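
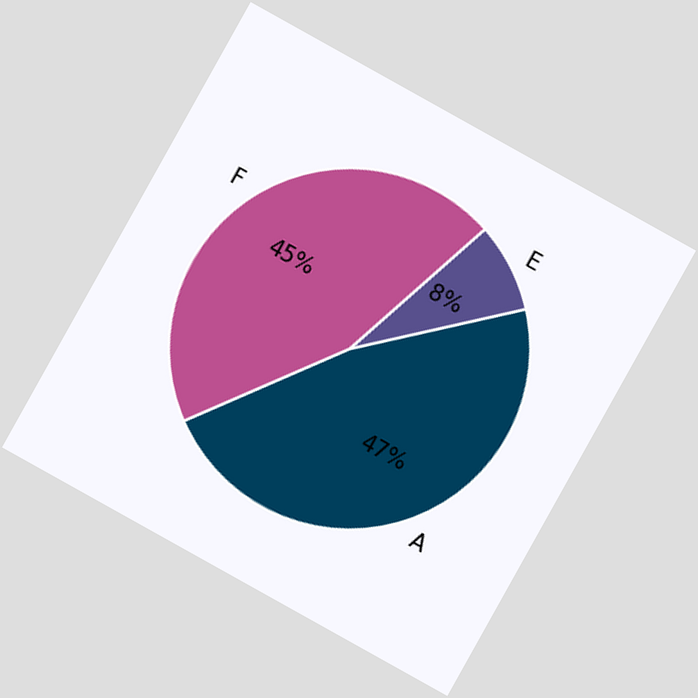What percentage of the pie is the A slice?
The chart is tilted about 29° clockwise. The A slice takes up 47% of the pie.

47%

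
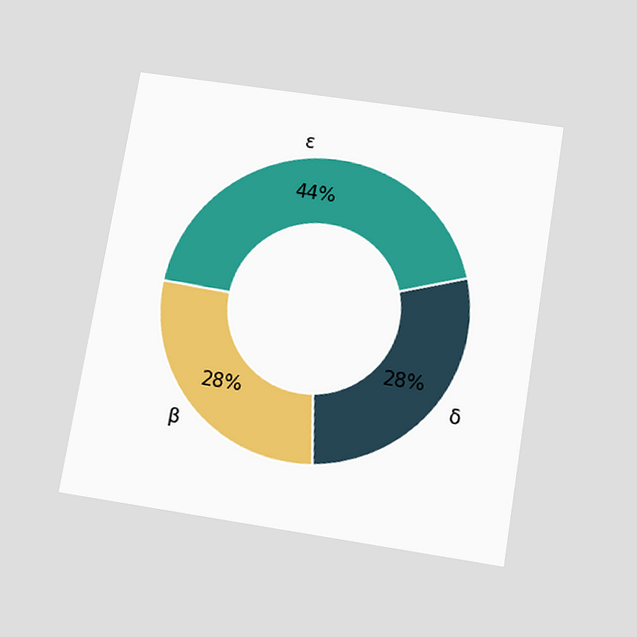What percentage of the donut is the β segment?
28%

The chart is tilted about 9° clockwise and viewed slightly from below. The β segment takes up 28% of the ring.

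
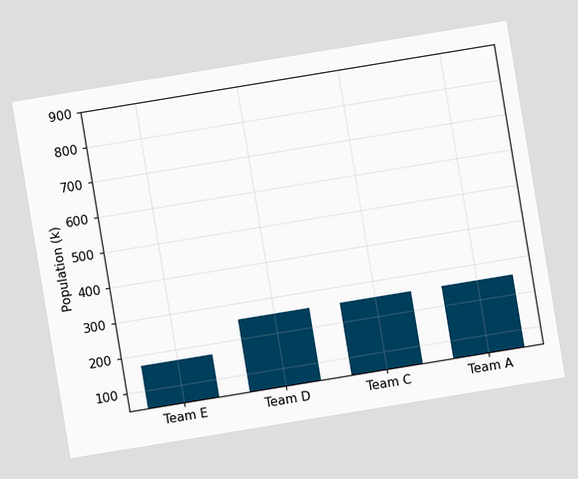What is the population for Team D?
255k

The chart is tilted about 9° counter-clockwise. Reading along the chart's y-axis, the Team D bar reaches 255k.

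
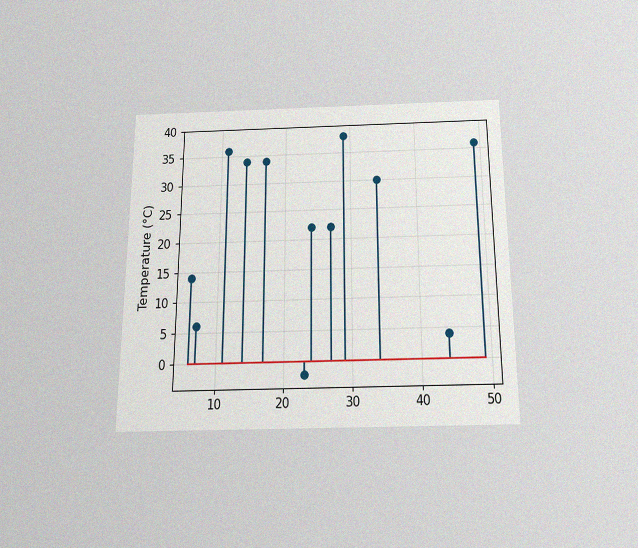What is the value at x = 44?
4°C

The chart is viewed slightly from below, with some photo noise. The stem at x=44 reaches 4°C.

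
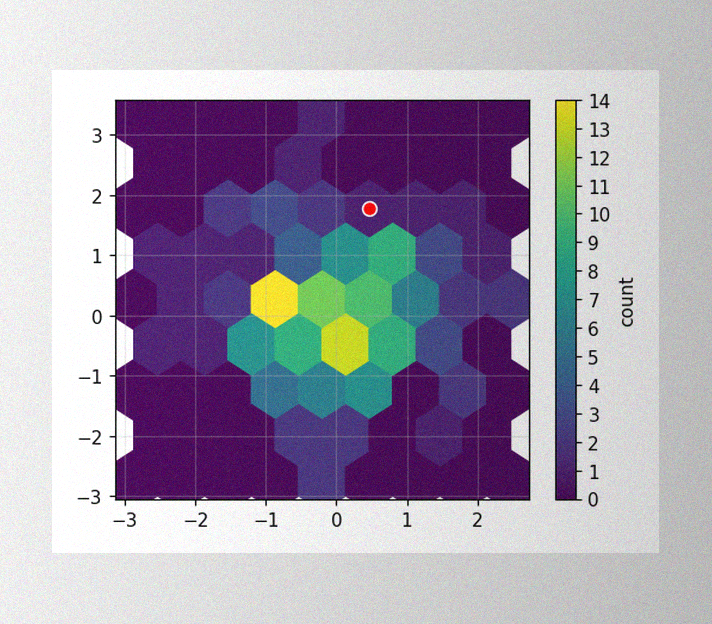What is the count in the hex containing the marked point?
1

The image has some photo noise and uneven lighting. The marked hex reads 1 on the colorbar.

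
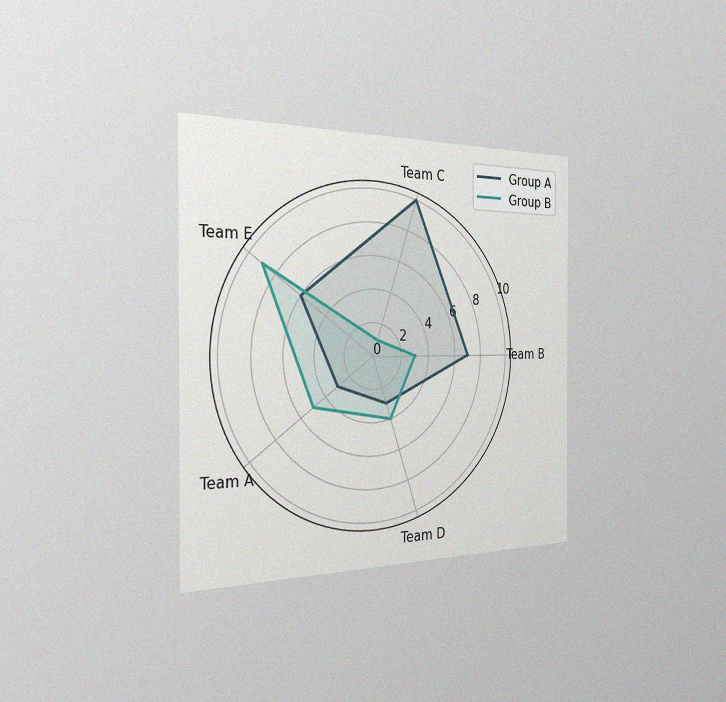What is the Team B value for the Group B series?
The chart is viewed slightly from the left, with some photo noise. On the Team B axis, Group B reaches 3.

3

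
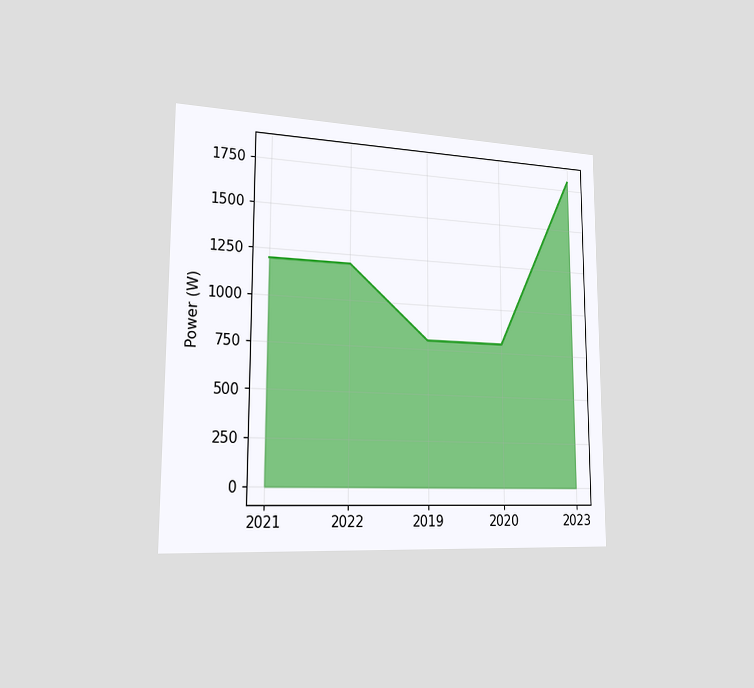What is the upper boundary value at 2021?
1200W

The chart is viewed slightly from the left. At 2021 the upper boundary is at 1200W.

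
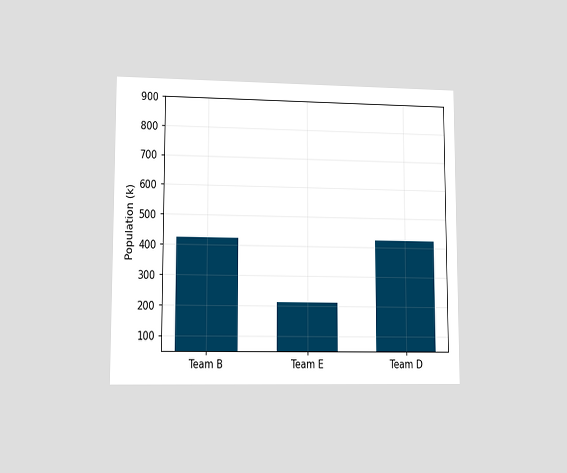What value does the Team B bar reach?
424k

The chart is viewed at a slight angle. Reading along the chart's y-axis, the Team B bar reaches 424k.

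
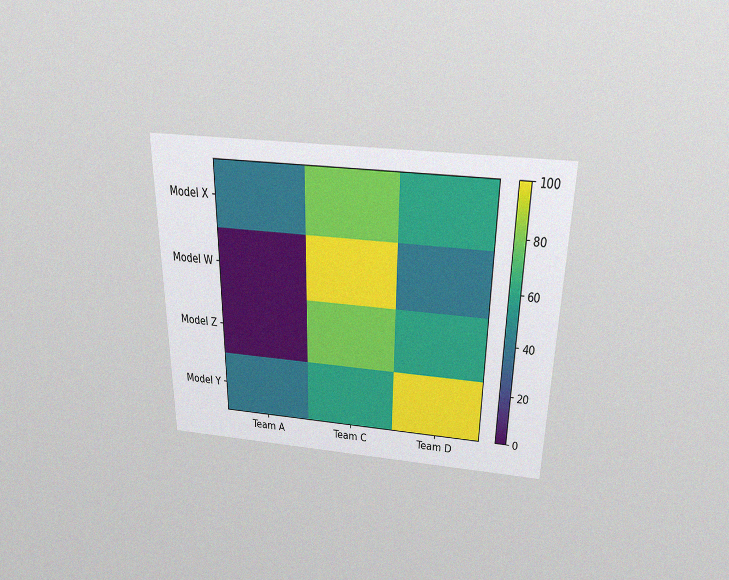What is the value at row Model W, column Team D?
The chart is viewed slightly from above, with some photo noise. Matching cell (Model W, Team D) against the colorbar gives 40.

40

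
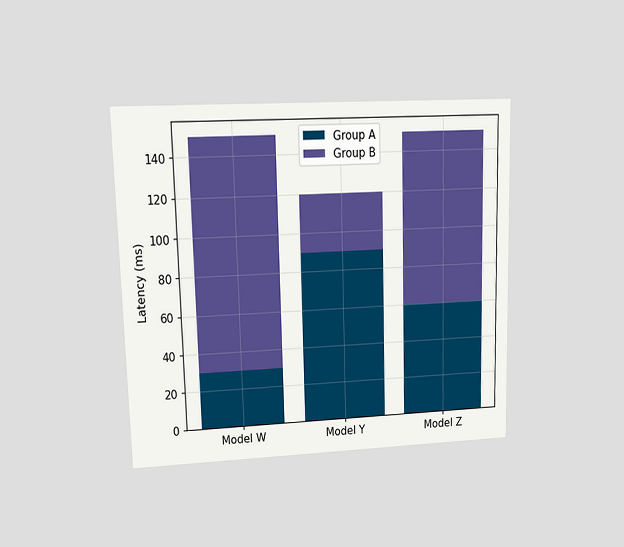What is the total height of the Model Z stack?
150ms

The chart is viewed at a slight angle. The Model Z stack's top reaches 150ms on the y-axis.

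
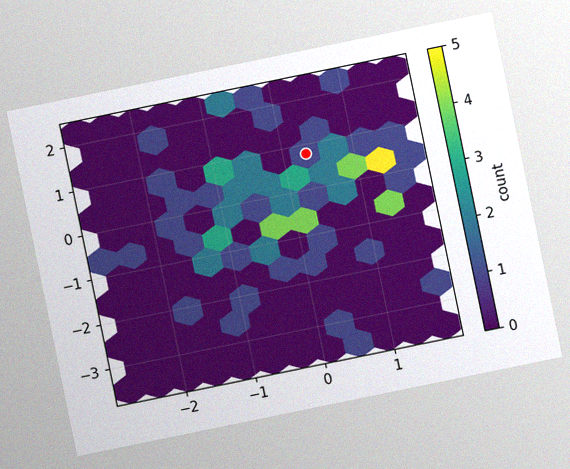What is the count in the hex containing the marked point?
1

The chart is tilted about 12° counter-clockwise, with some photo noise. The marked hex reads 1 on the colorbar.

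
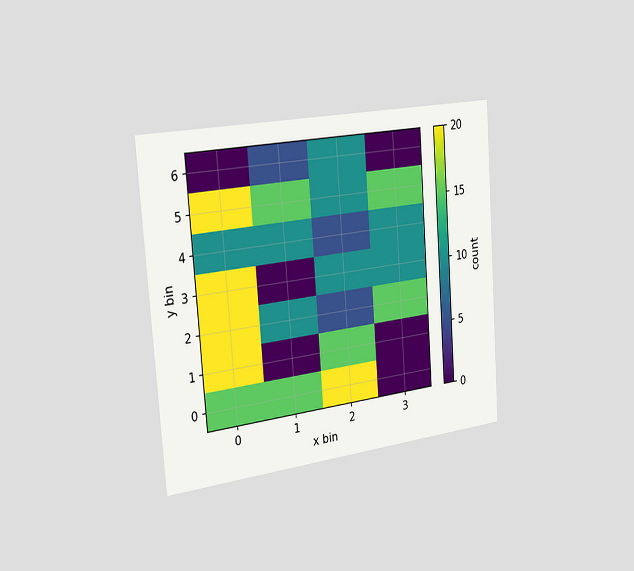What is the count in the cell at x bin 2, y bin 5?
10

The chart is tilted about 4° counter-clockwise and viewed slightly from the left. Matching the cell (2, 5) against the colorbar gives 10.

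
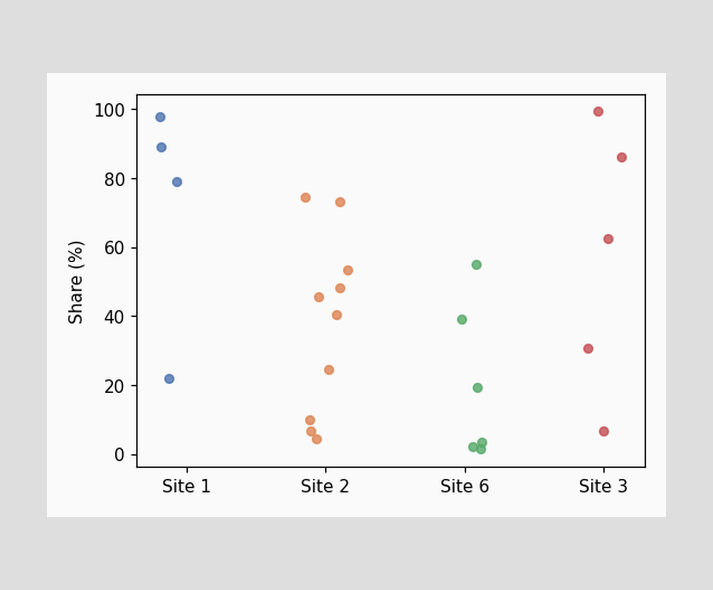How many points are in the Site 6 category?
6

Counting the markers in the Site 6 column gives 6.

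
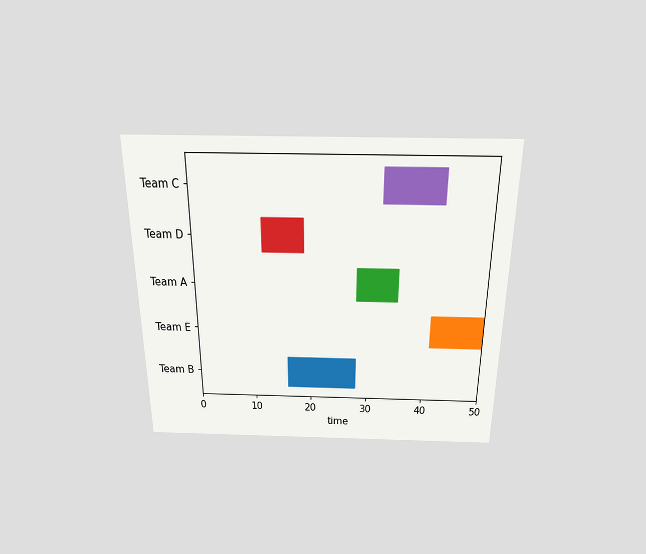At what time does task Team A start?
28

The chart is viewed slightly from above. The Team A bar begins at t=28.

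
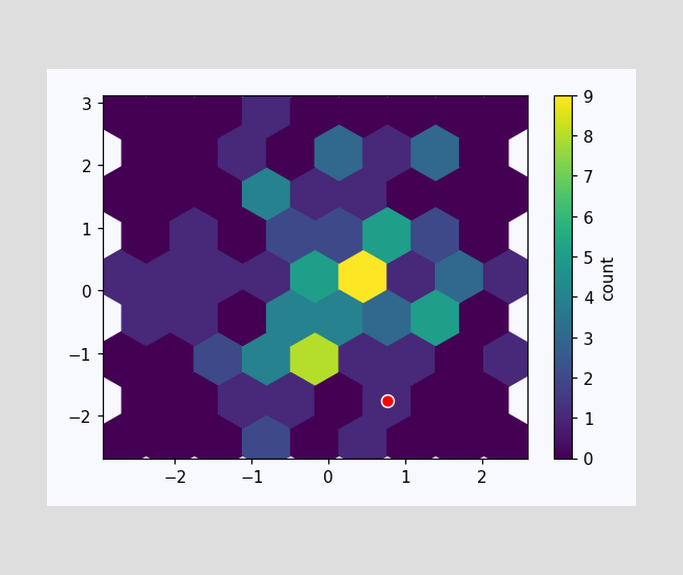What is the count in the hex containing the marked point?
1

The marked hex reads 1 on the colorbar.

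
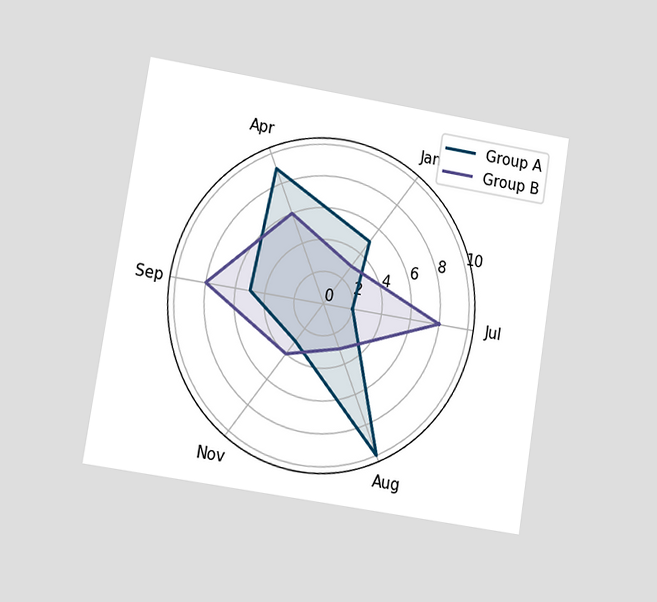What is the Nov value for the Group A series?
The chart is tilted about 9° clockwise and viewed at a slight angle. On the Nov axis, Group A reaches 3.

3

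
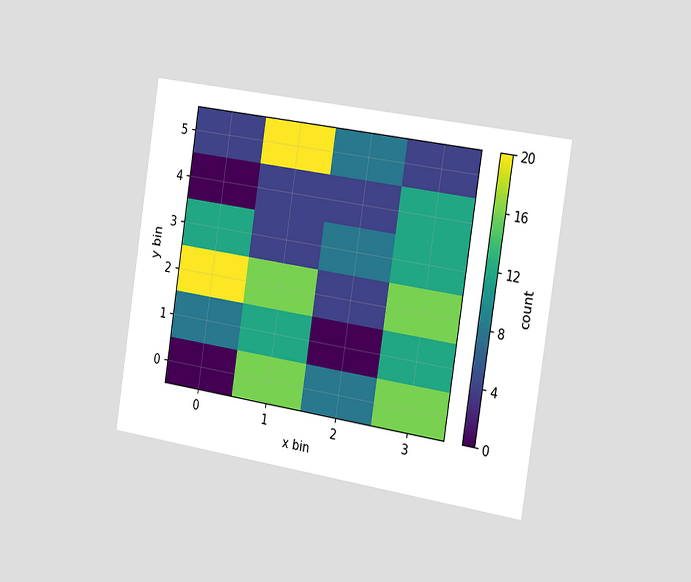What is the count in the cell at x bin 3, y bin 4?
12

The chart is tilted about 9° clockwise and viewed slightly from the right. Matching the cell (3, 4) against the colorbar gives 12.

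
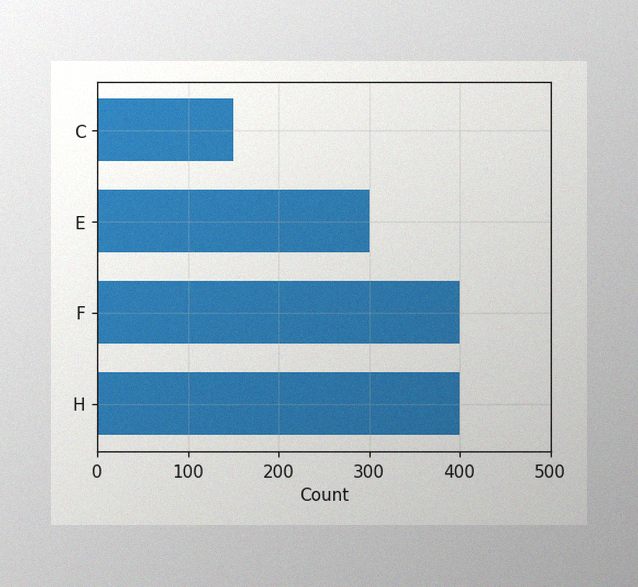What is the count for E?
The image has some photo noise and uneven lighting. Reading along the chart's x-axis, the E bar reaches 300.

300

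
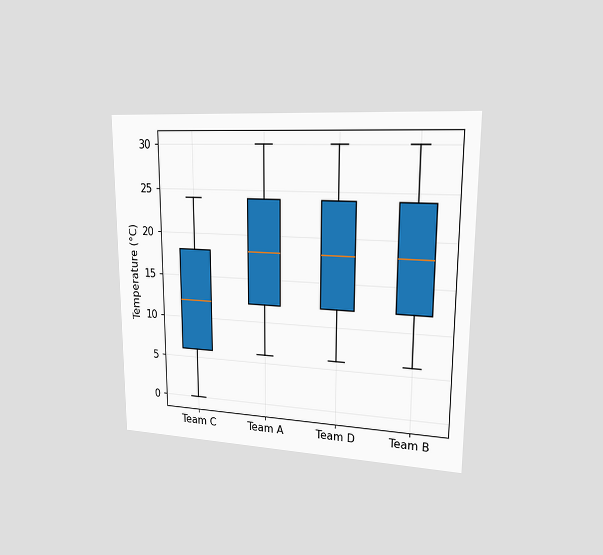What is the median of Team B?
18°C

The chart is viewed slightly from the right. The median line in the Team B box sits at 18°C.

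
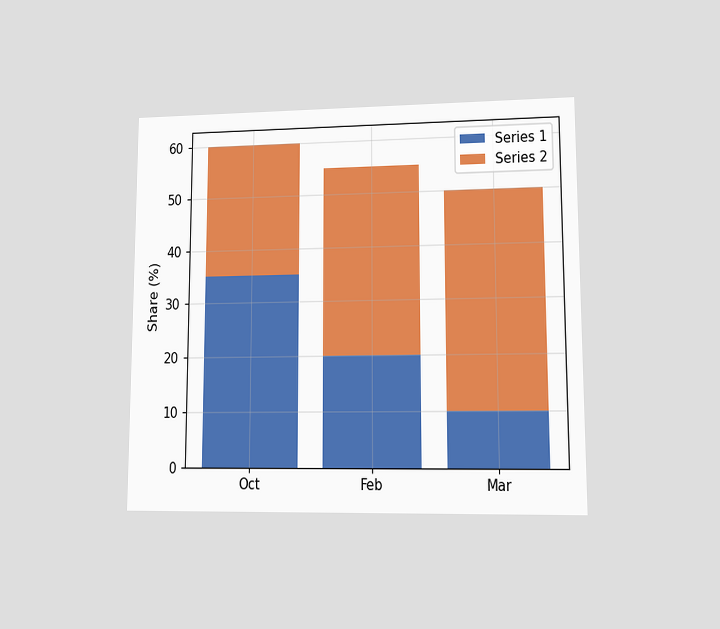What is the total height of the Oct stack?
60%

The chart is viewed at a slight angle. The Oct stack's top reaches 60% on the y-axis.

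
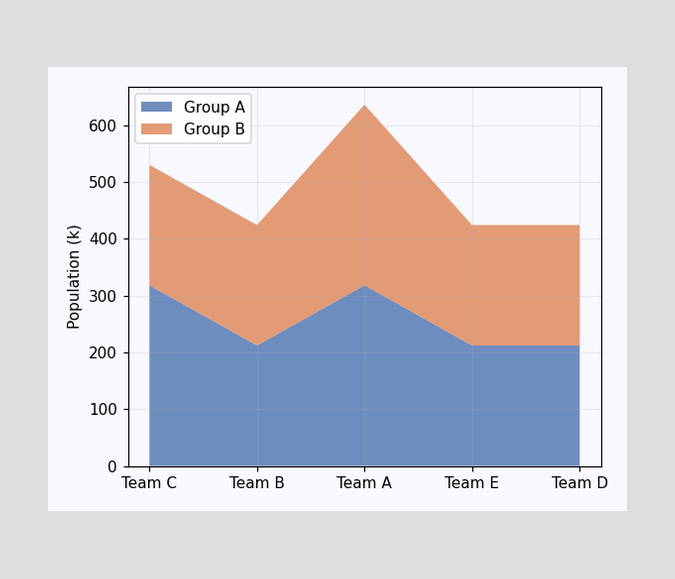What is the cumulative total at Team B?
424k

The stacked total at Team B reaches 424k.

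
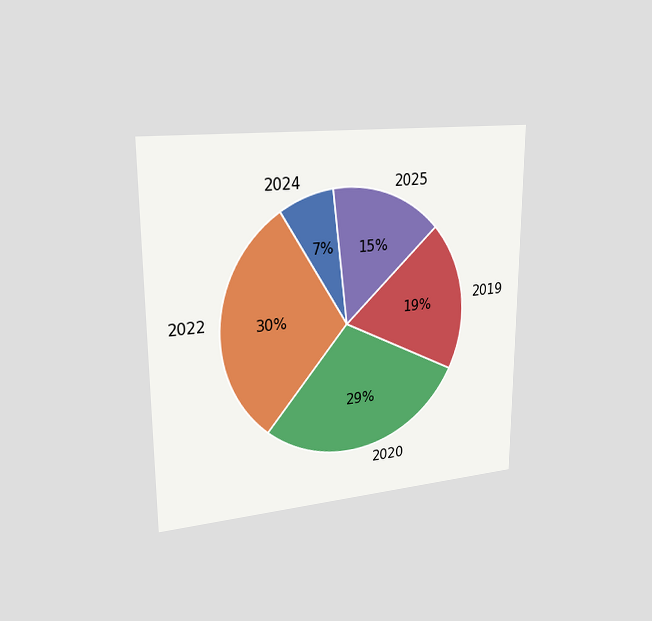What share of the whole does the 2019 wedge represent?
19%

The chart is viewed slightly from the left. The 2019 slice takes up 19% of the pie.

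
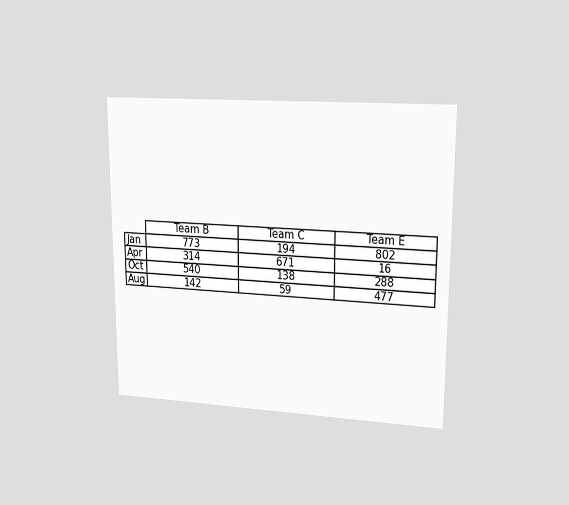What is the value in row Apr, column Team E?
The chart is viewed at a slight angle. The (Apr, Team E) cell reads 16.

16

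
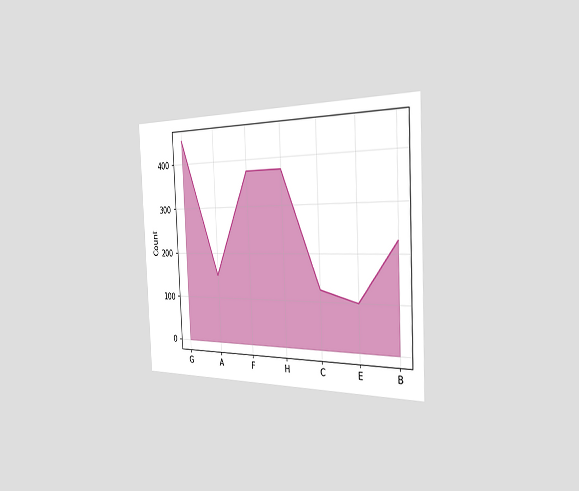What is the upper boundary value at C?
125

The chart is tilted about 3° counter-clockwise and viewed slightly from the right. At C the upper boundary is at 125.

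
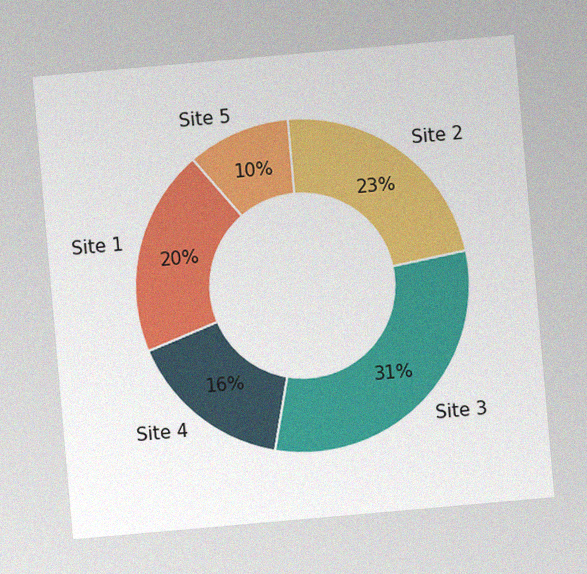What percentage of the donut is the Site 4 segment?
16%

The chart is tilted about 5° counter-clockwise, with some photo noise. The Site 4 segment takes up 16% of the ring.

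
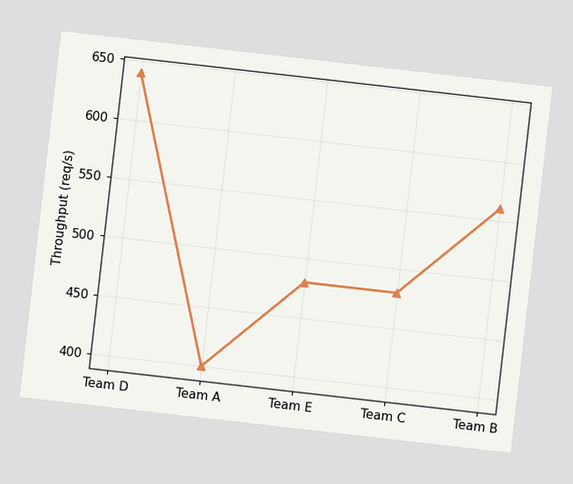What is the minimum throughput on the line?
400req/s

The chart is tilted about 6° clockwise. The lowest point is at Team A, and reading across to the y-axis gives 400req/s.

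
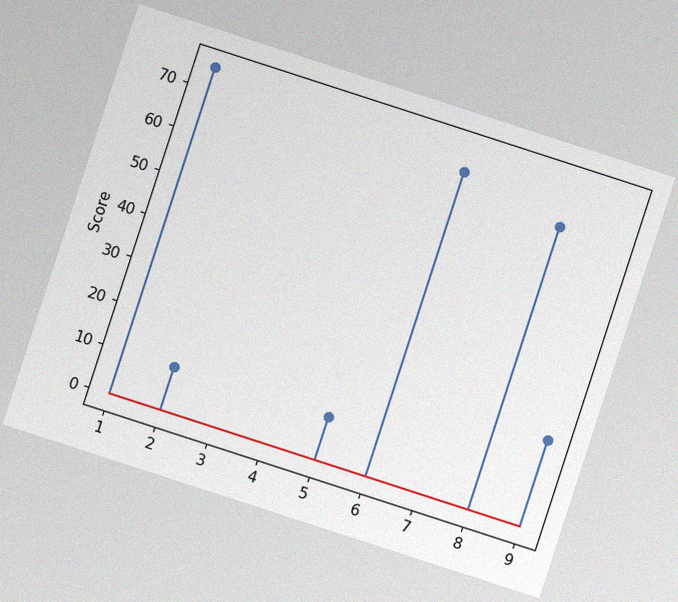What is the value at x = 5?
The chart is tilted about 18° clockwise, with some photo noise. The stem at x=5 reaches 10.

10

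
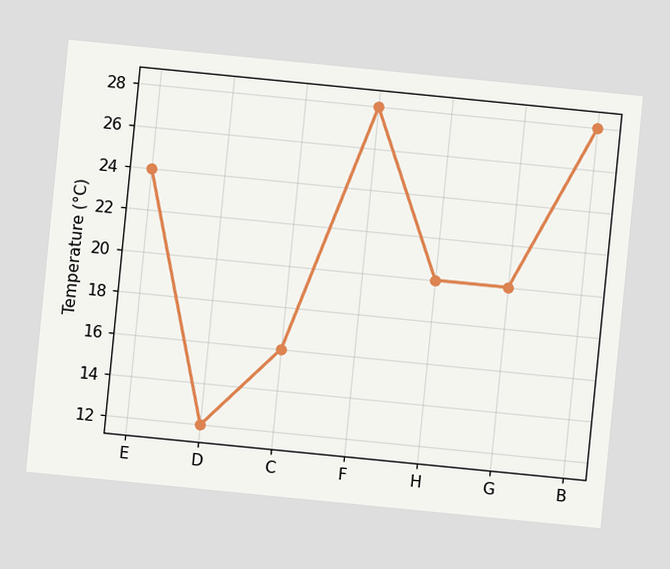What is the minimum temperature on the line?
The chart is tilted about 6° clockwise. The lowest point is at D, and reading across to the y-axis gives 12°C.

12°C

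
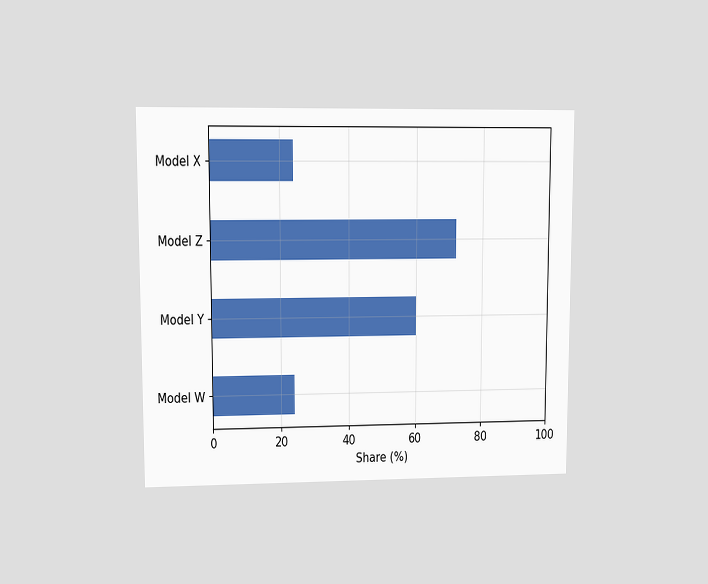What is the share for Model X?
24%

The chart is viewed at a slight angle. Reading along the chart's x-axis, the Model X bar reaches 24%.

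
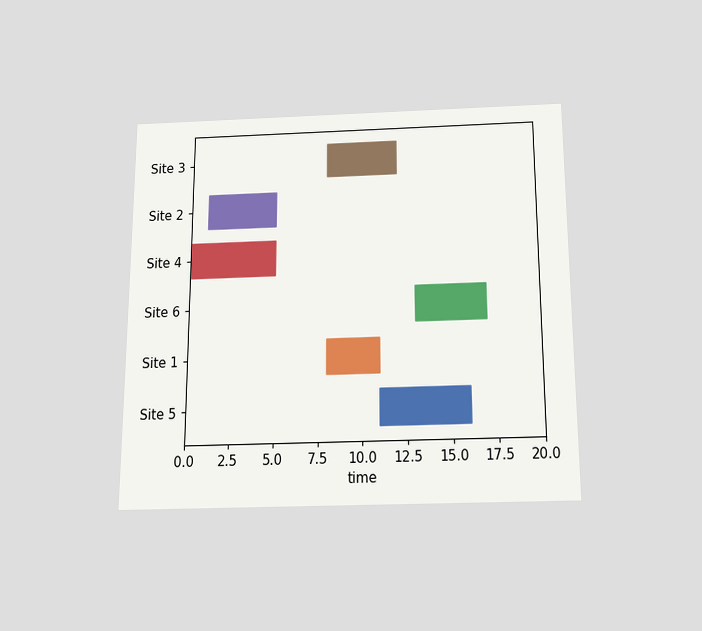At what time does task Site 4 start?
0

The chart is viewed slightly from below. The Site 4 bar begins at t=0.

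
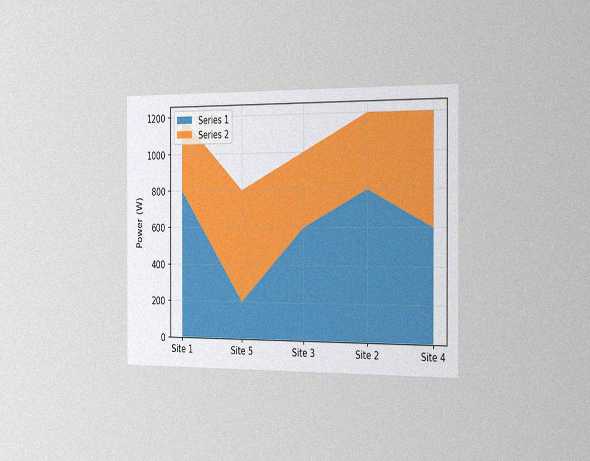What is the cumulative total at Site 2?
1200W

The chart is viewed slightly from the right, with some photo noise. The stacked total at Site 2 reaches 1200W.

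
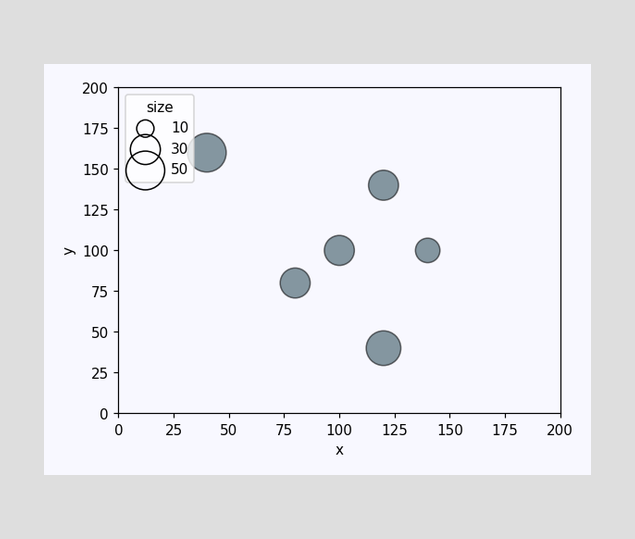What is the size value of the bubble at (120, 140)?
30

Matching the bubble at (120, 140) against the size legend gives 30.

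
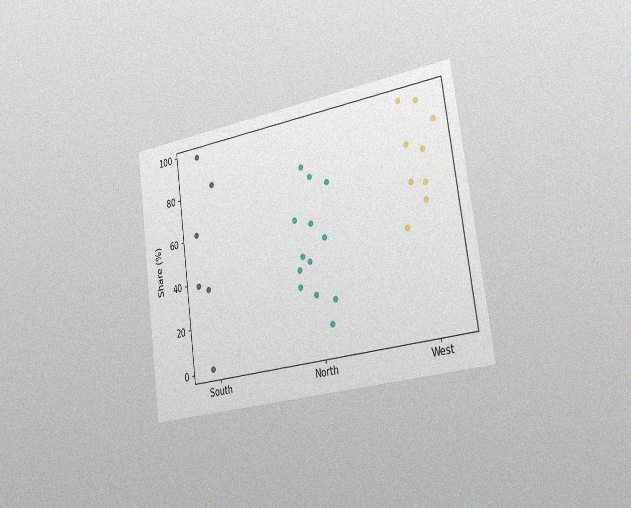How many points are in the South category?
The chart is tilted about 8° counter-clockwise and viewed slightly from the right, with some photo noise. Counting the markers in the South column gives 6.

6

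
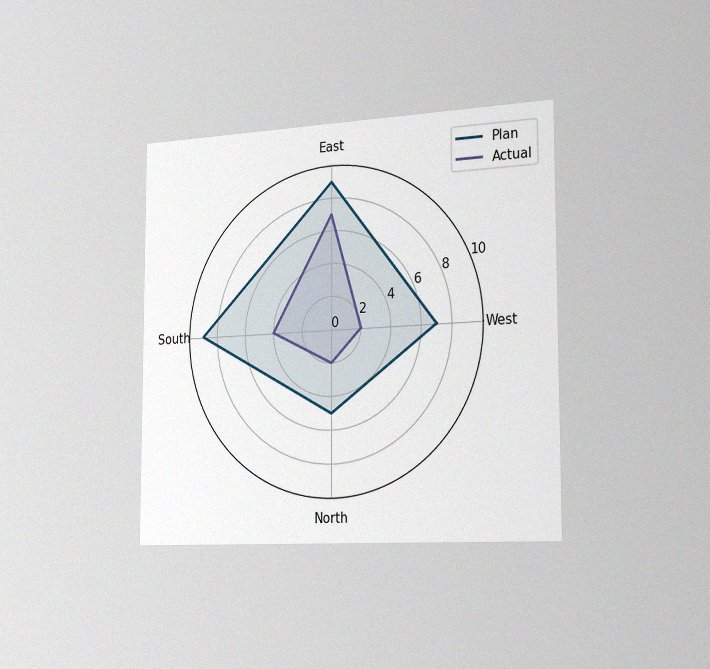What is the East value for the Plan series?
9

The chart is viewed slightly from the right, with some photo noise. On the East axis, Plan reaches 9.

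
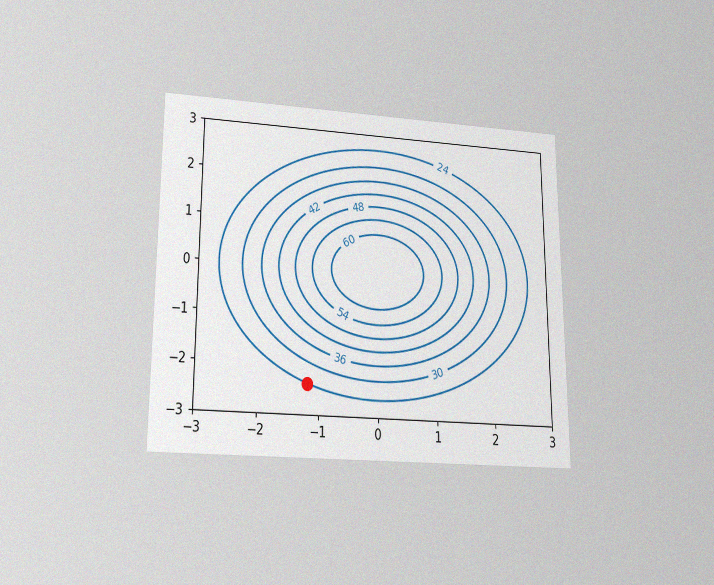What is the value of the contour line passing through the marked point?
The chart is viewed slightly from below, with some photo noise. The marked point sits on the contour labelled 24.

24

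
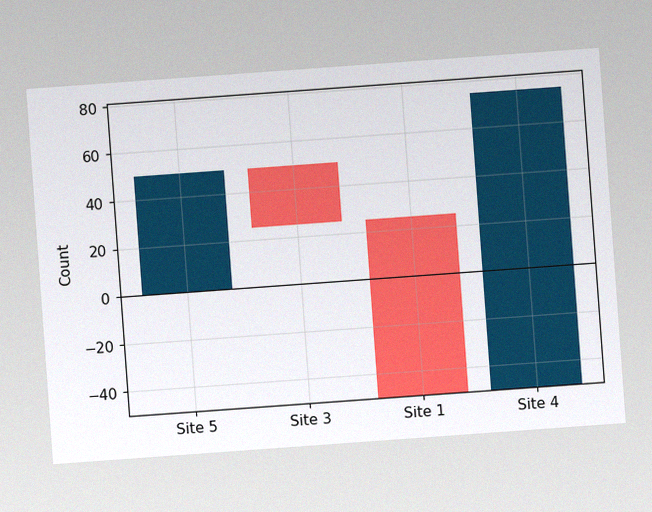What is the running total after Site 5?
50

The chart is tilted about 4° counter-clockwise, with some photo noise. After Site 5 the running total reaches 50.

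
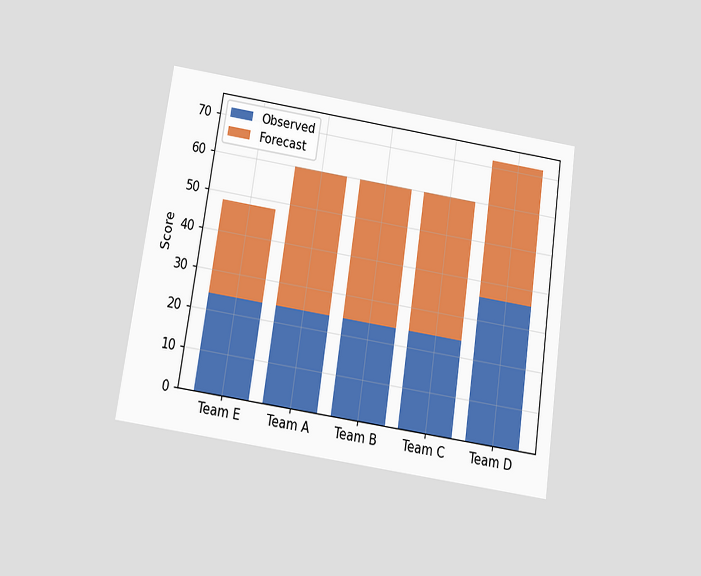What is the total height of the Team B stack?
60

The chart is tilted about 8° clockwise and viewed slightly from below. The Team B stack's top reaches 60 on the y-axis.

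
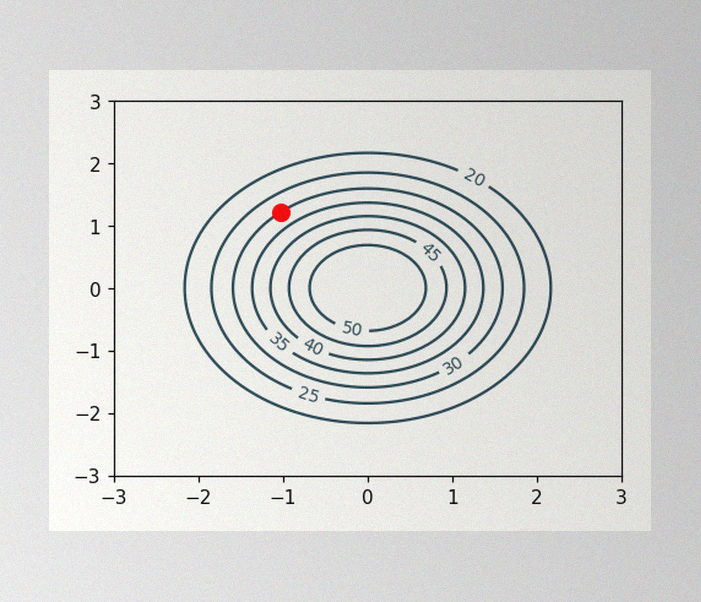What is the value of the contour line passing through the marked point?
30

The image has some photo noise and uneven lighting. The marked point sits on the contour labelled 30.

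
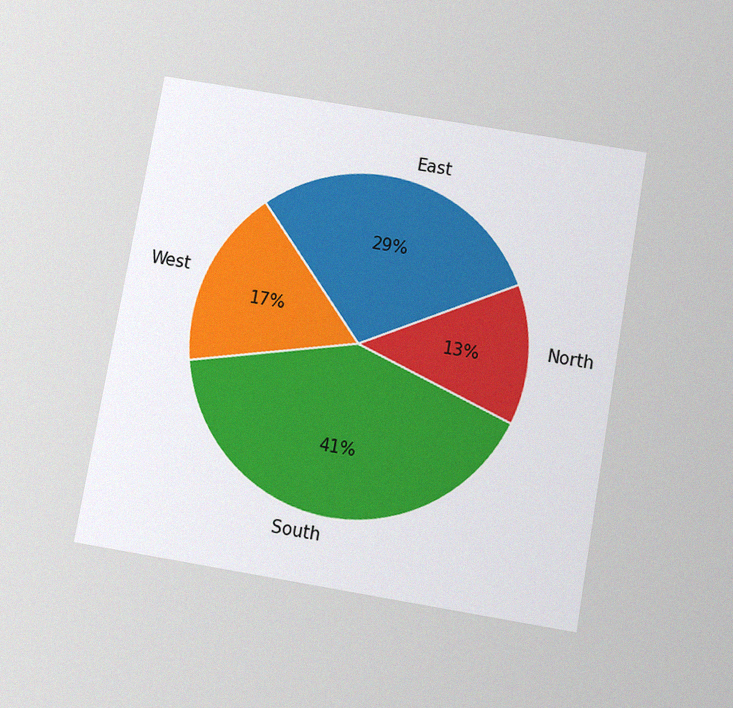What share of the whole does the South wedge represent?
41%

The chart is tilted about 10° clockwise and viewed slightly from below, with some photo noise. The South slice takes up 41% of the pie.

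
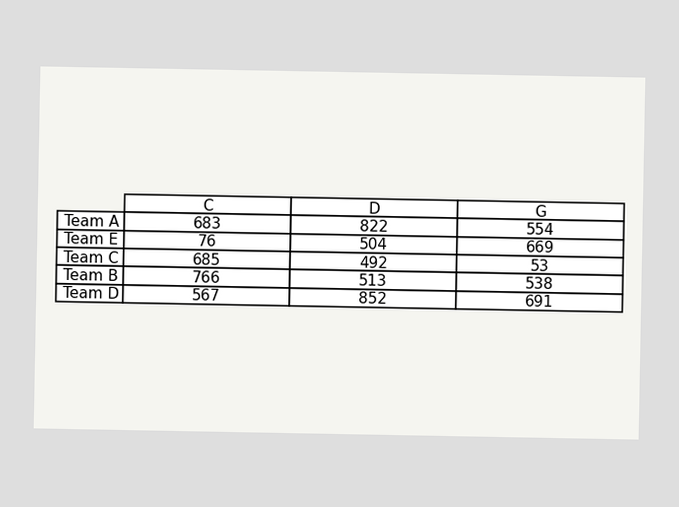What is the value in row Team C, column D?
The (Team C, D) cell reads 492.

492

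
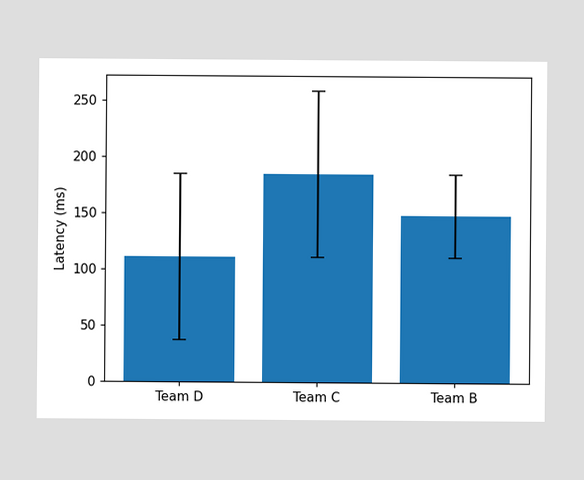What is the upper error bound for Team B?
185ms

The Team B bar's upper whisker reaches 185ms.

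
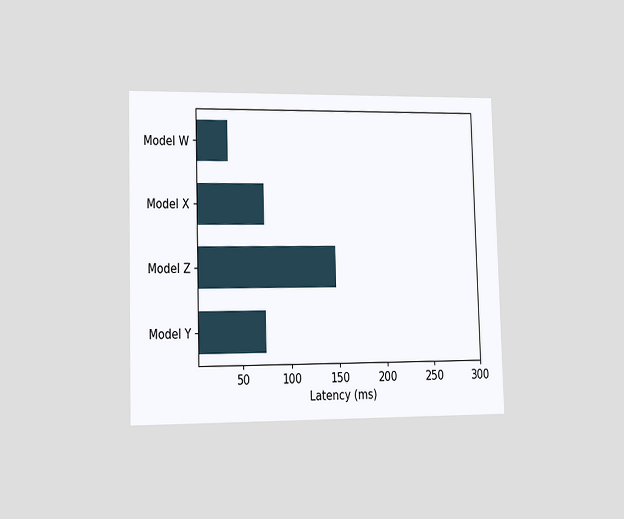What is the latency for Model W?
37ms

The chart is viewed slightly from the left. Reading along the chart's x-axis, the Model W bar reaches 37ms.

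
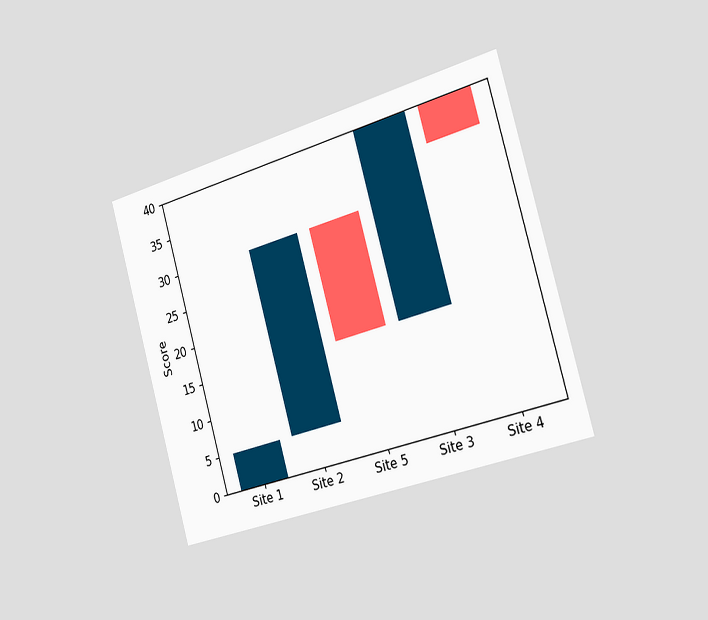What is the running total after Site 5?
15

The chart is tilted about 16° counter-clockwise and viewed slightly from the right. After Site 5 the running total reaches 15.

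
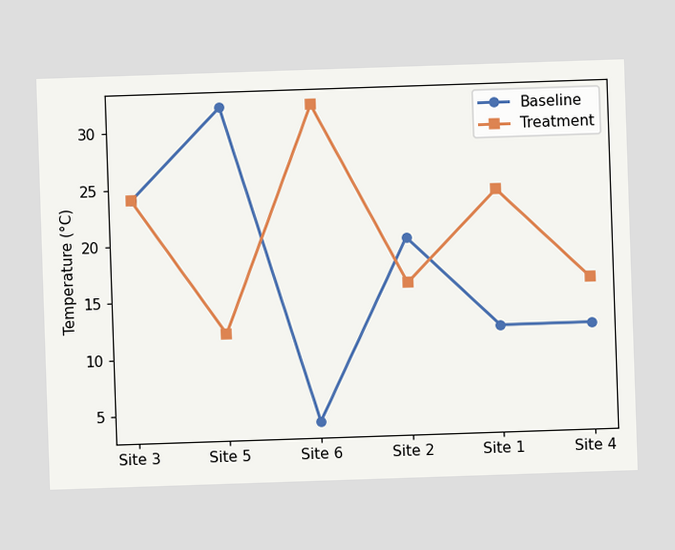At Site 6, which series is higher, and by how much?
Treatment, by 28°C

At Site 6, Treatment sits above the other line by 28°C.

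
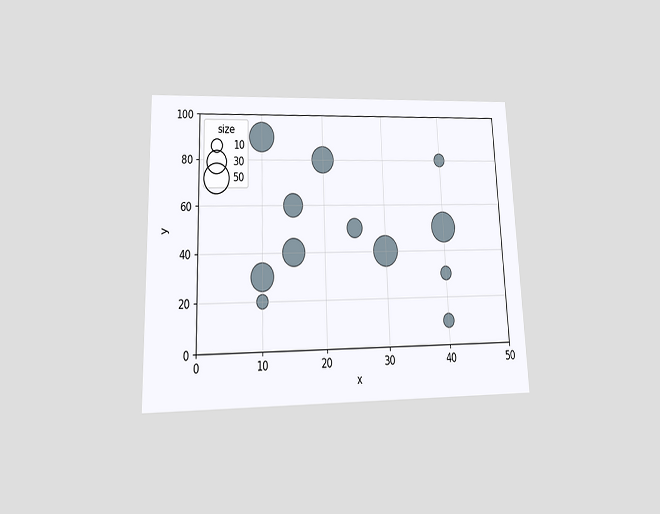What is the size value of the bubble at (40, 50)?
The chart is tilted about 2° counter-clockwise and viewed at a slight angle. Matching the bubble at (40, 50) against the size legend gives 50.

50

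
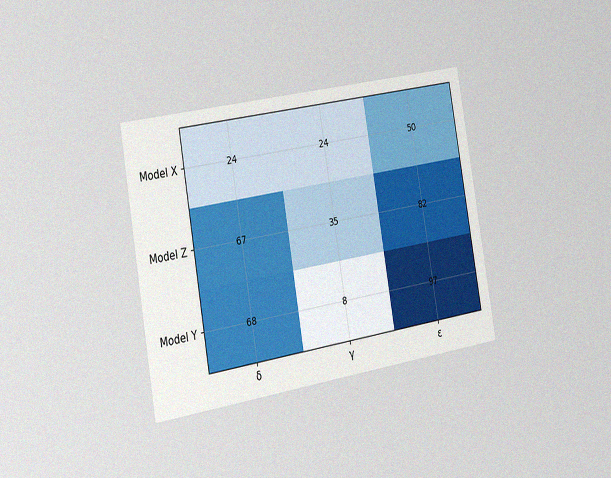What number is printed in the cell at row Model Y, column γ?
8

The chart is tilted about 10° counter-clockwise and viewed slightly from the left, with some photo noise. The (Model Y, γ) cell reads 8.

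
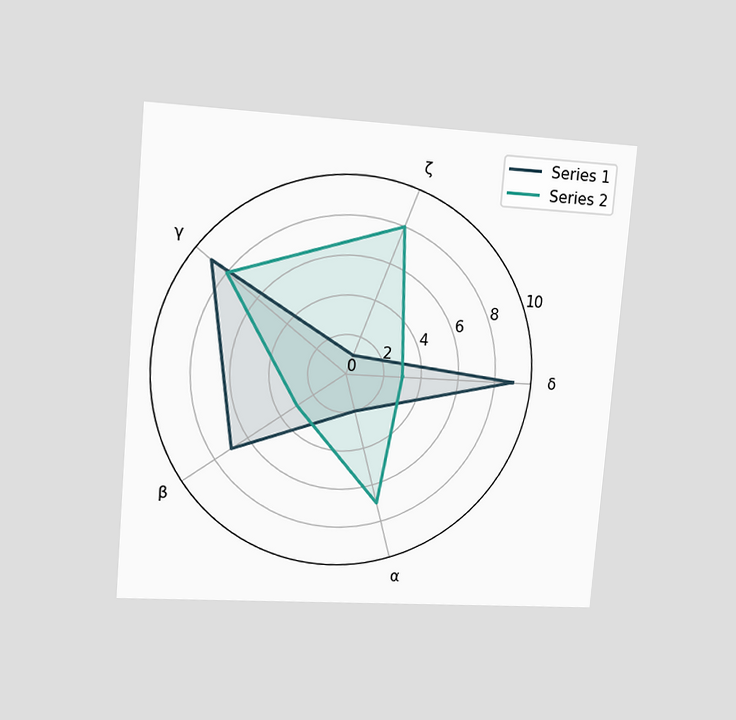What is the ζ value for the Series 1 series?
1

The chart is tilted about 5° clockwise and viewed at a slight angle. On the ζ axis, Series 1 reaches 1.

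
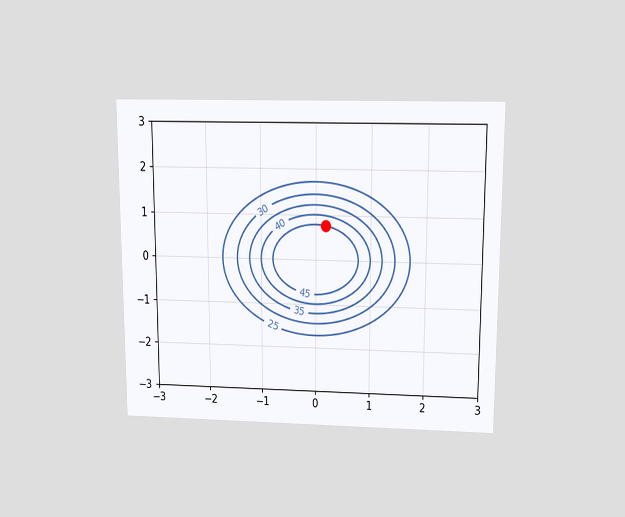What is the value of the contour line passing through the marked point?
The chart is viewed slightly from above. The marked point sits on the contour labelled 45.

45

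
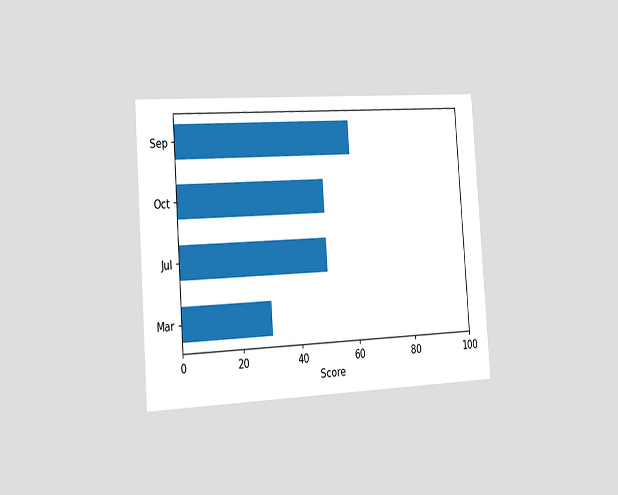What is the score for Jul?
50

The chart is tilted about 4° counter-clockwise and viewed slightly from the left. Reading along the chart's x-axis, the Jul bar reaches 50.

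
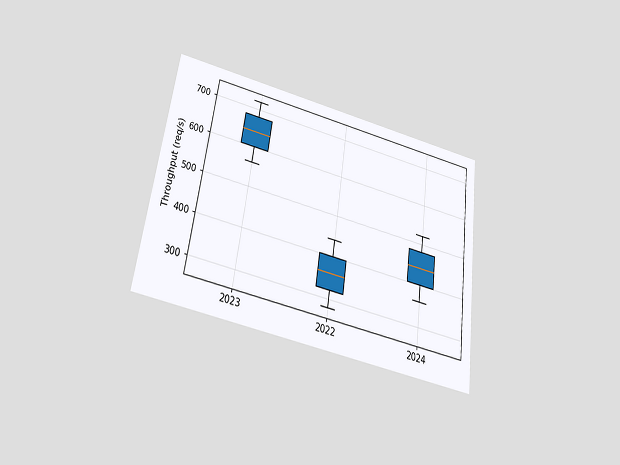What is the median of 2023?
640req/s

The chart is tilted about 8° clockwise and viewed slightly from below. The median line in the 2023 box sits at 640req/s.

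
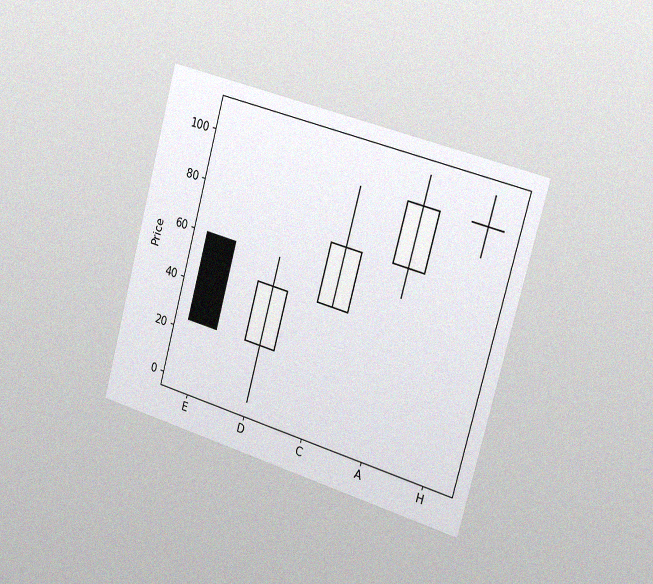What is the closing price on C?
The chart is tilted about 15° clockwise and viewed slightly from the right, with some photo noise. The C candle closes at 72.

72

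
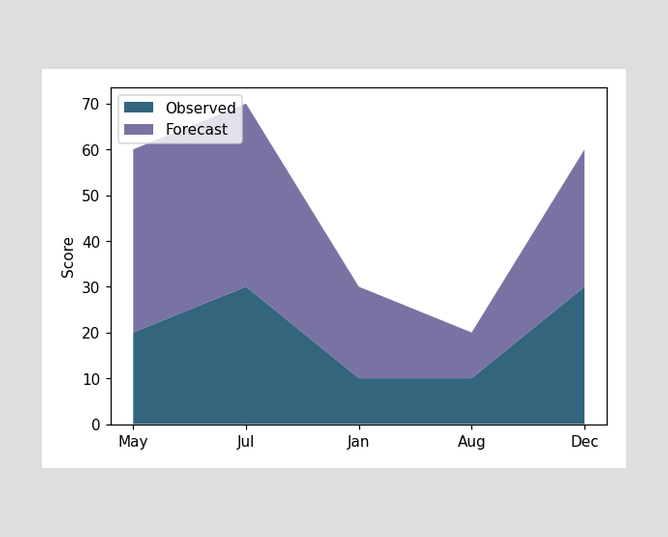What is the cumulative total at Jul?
70

The stacked total at Jul reaches 70.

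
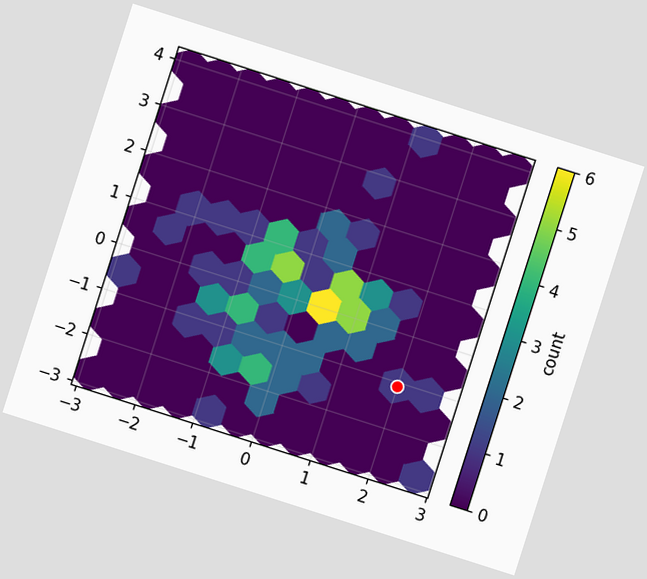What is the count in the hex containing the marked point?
The chart is tilted about 18° clockwise. The marked hex reads 1 on the colorbar.

1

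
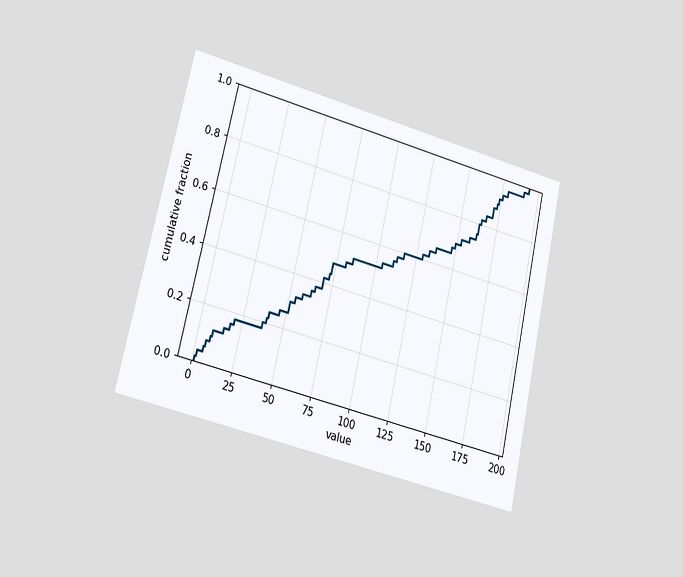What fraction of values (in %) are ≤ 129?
The chart is tilted about 13° clockwise and viewed slightly from the left. At x=129 the ECDF step is at 62%.

62%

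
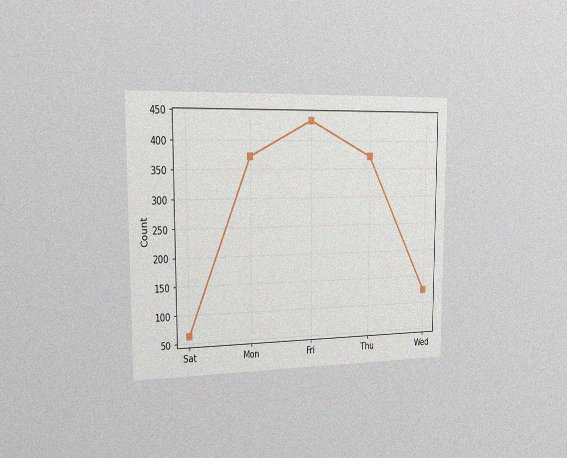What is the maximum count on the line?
434

The chart is viewed slightly from the left, with some photo noise. The highest point is at Fri, and reading across to the y-axis gives 434.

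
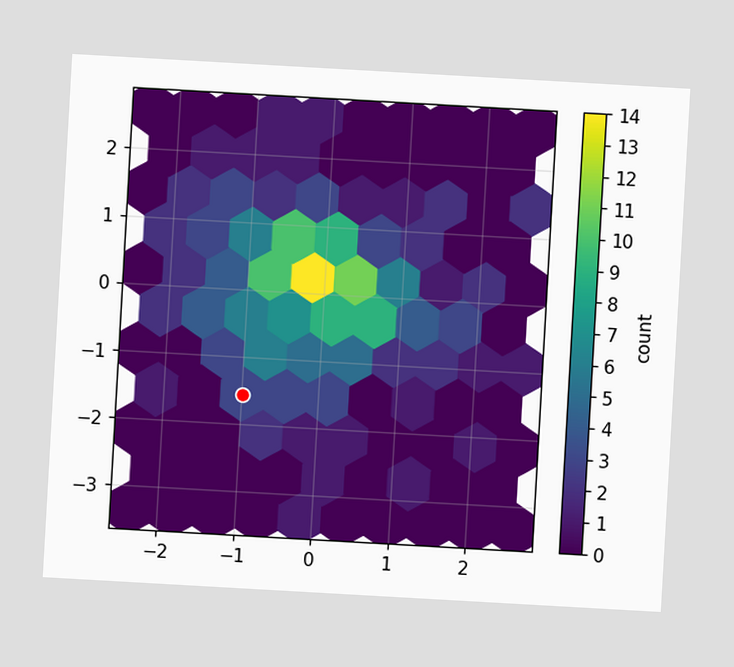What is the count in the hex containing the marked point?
3

The chart is tilted about 3° clockwise. The marked hex reads 3 on the colorbar.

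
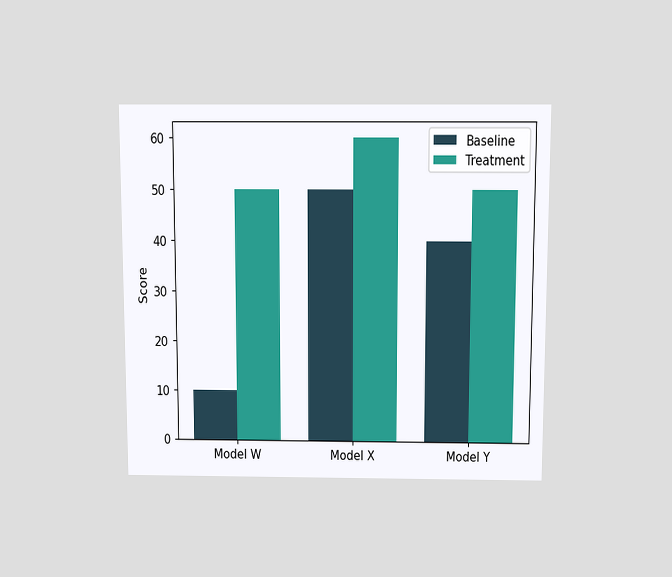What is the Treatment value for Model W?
The chart is viewed slightly from above. The Treatment bar at Model W reaches 50 on the y-axis.

50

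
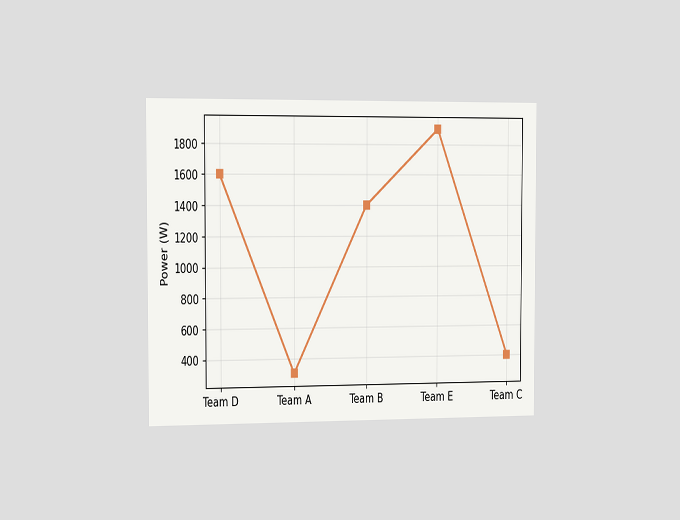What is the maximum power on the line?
The chart is viewed slightly from the left. The highest point is at Team E, and reading across to the y-axis gives 1900W.

1900W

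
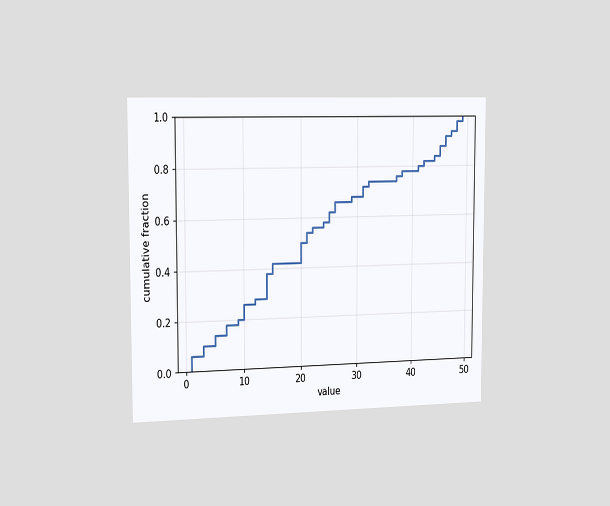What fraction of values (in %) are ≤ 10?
26%

The chart is viewed slightly from the left. At x=10 the ECDF step is at 26%.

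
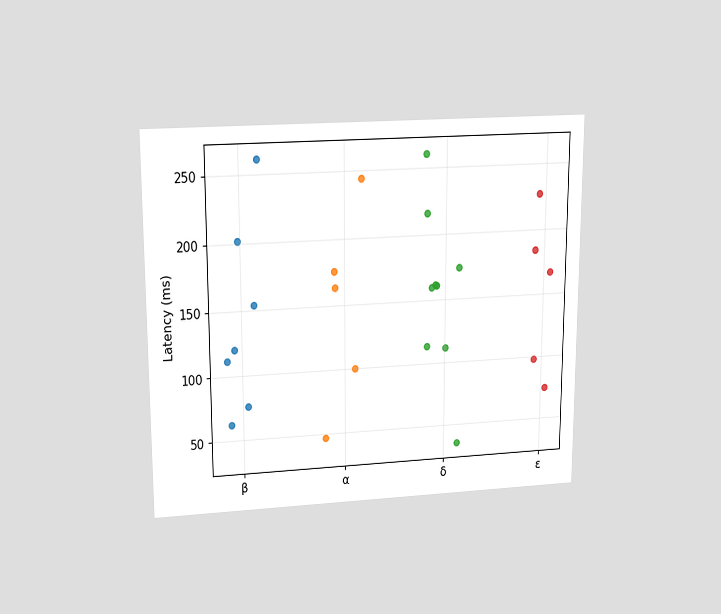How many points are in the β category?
The chart is viewed slightly from above. Counting the markers in the β column gives 7.

7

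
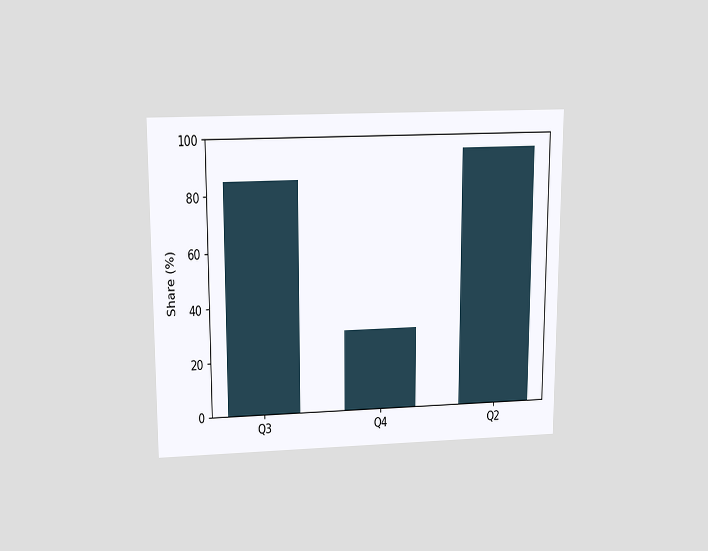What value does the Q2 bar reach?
95%

The chart is viewed slightly from above. Reading along the chart's y-axis, the Q2 bar reaches 95%.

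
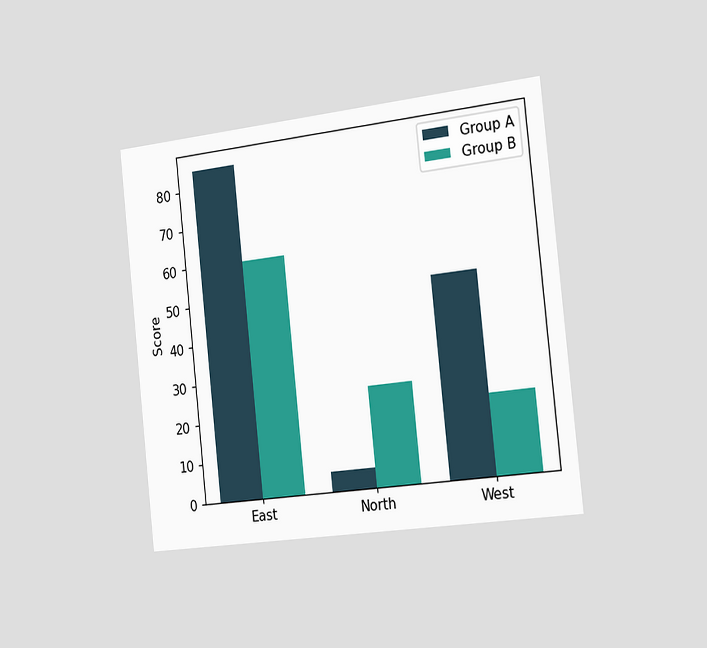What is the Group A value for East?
85

The chart is tilted about 6° counter-clockwise and viewed slightly from the right. The Group A bar at East reaches 85 on the y-axis.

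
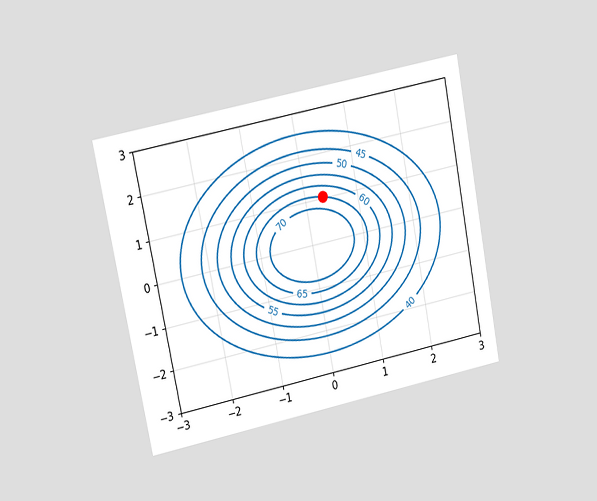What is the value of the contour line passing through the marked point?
65

The chart is tilted about 11° counter-clockwise and viewed at a slight angle. The marked point sits on the contour labelled 65.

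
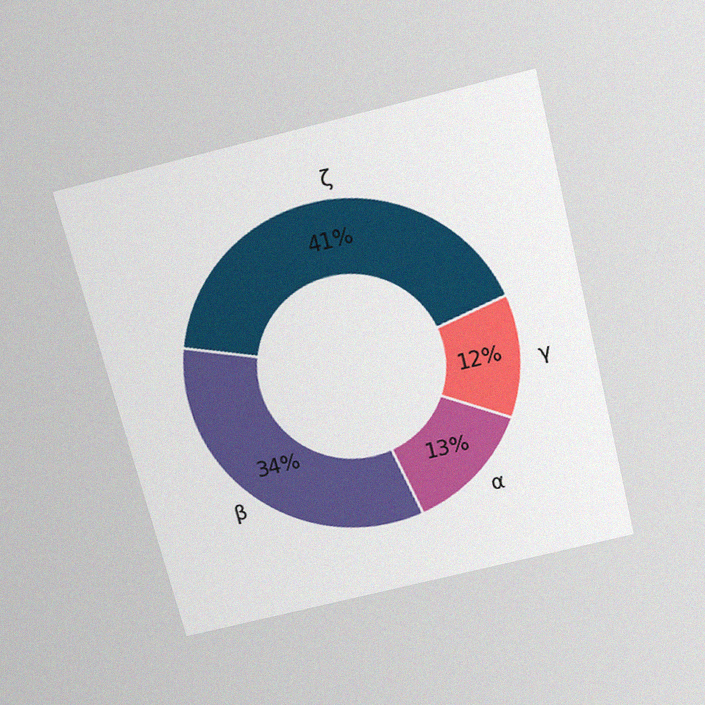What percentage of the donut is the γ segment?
12%

The chart is tilted about 14° counter-clockwise and viewed slightly from above, with some photo noise. The γ segment takes up 12% of the ring.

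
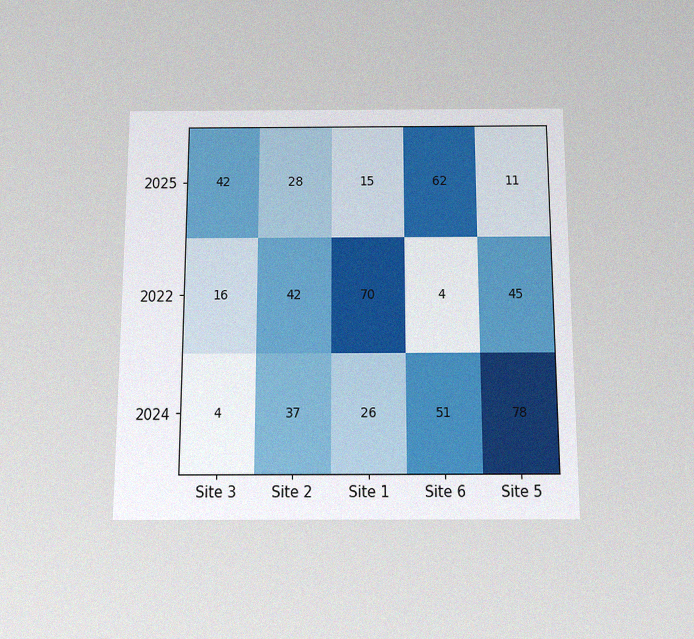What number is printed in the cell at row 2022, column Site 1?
70

The chart is viewed slightly from below, with some photo noise. The (2022, Site 1) cell reads 70.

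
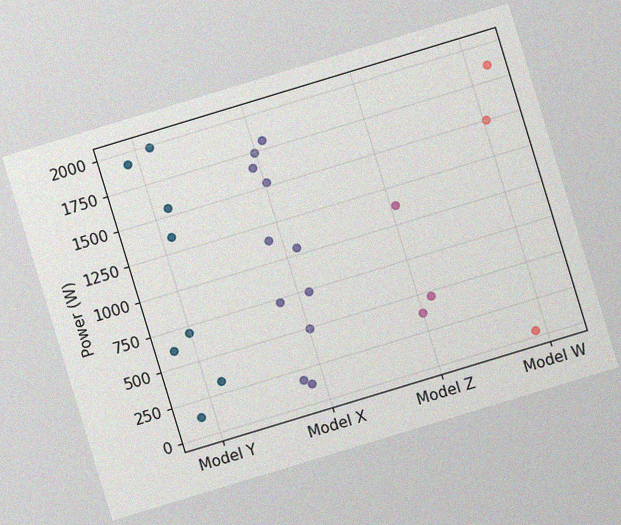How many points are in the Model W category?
3

The chart is tilted about 17° counter-clockwise, with some photo noise. Counting the markers in the Model W column gives 3.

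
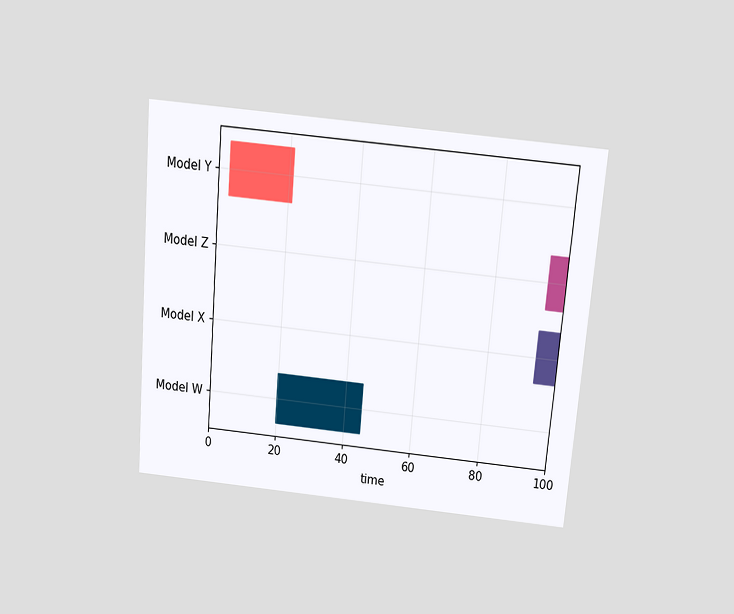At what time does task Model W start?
The chart is tilted about 5° clockwise and viewed slightly from above. The Model W bar begins at t=20.

20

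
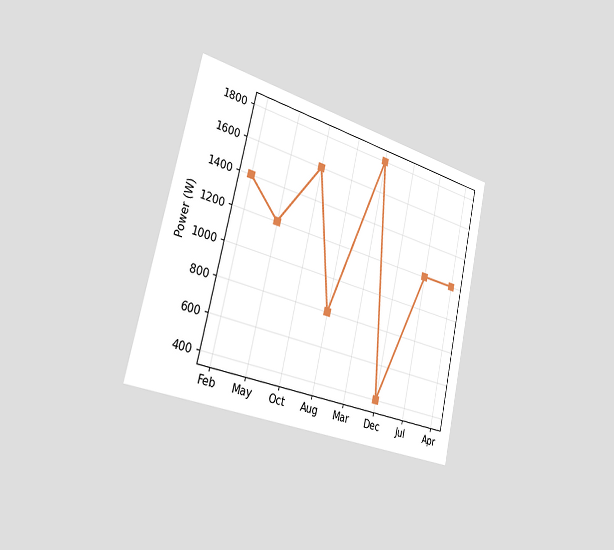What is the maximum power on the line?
1800W

The chart is tilted about 13° clockwise and viewed slightly from the left. The highest point is at Mar, and reading across to the y-axis gives 1800W.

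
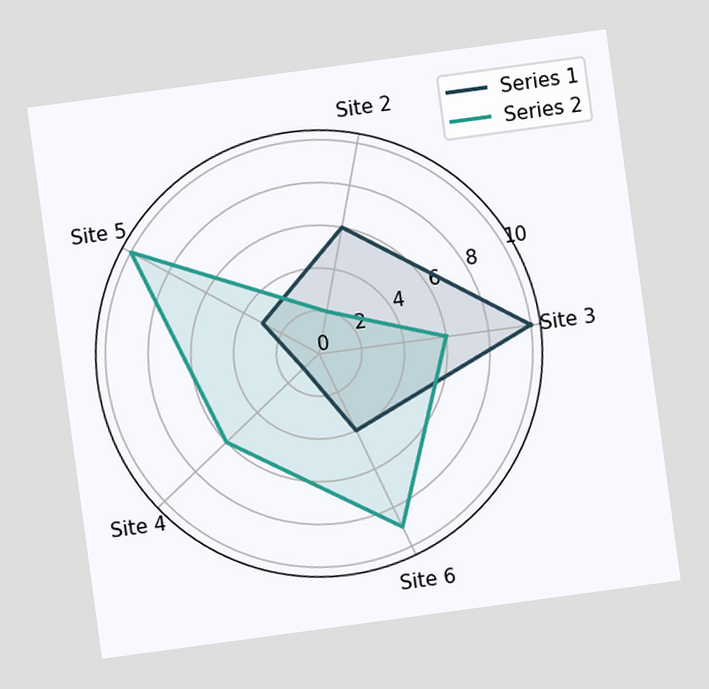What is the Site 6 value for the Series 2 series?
The chart is tilted about 8° counter-clockwise. On the Site 6 axis, Series 2 reaches 9.

9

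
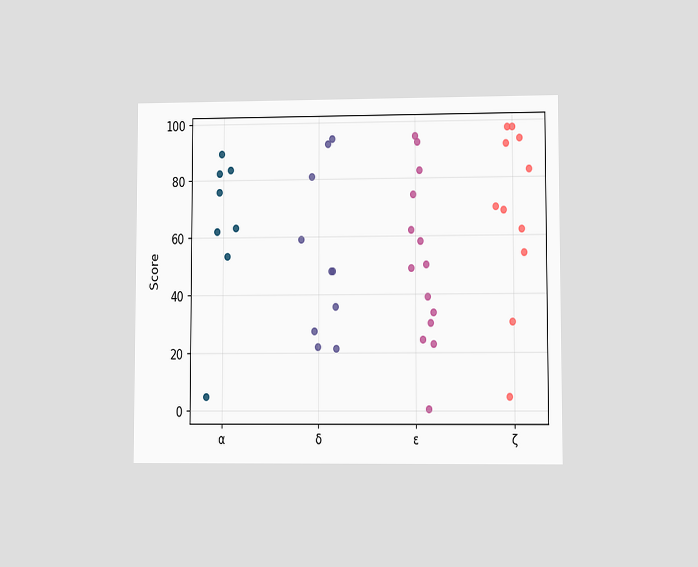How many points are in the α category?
8

The chart is viewed at a slight angle. Counting the markers in the α column gives 8.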